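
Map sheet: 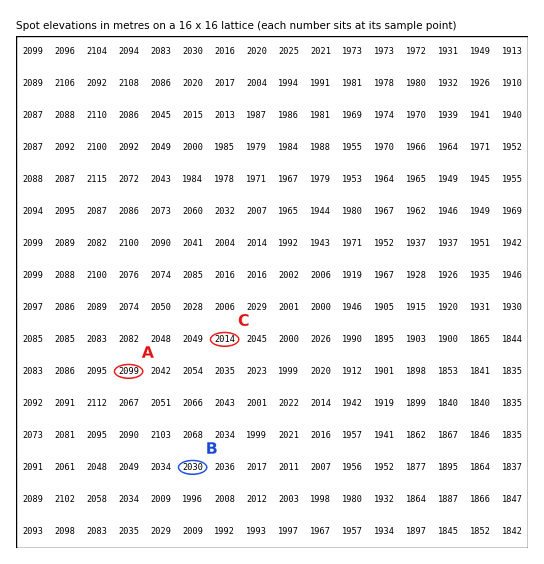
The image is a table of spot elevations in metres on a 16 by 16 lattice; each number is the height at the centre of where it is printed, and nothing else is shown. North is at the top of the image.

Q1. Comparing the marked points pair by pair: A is higher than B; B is higher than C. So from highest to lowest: A B C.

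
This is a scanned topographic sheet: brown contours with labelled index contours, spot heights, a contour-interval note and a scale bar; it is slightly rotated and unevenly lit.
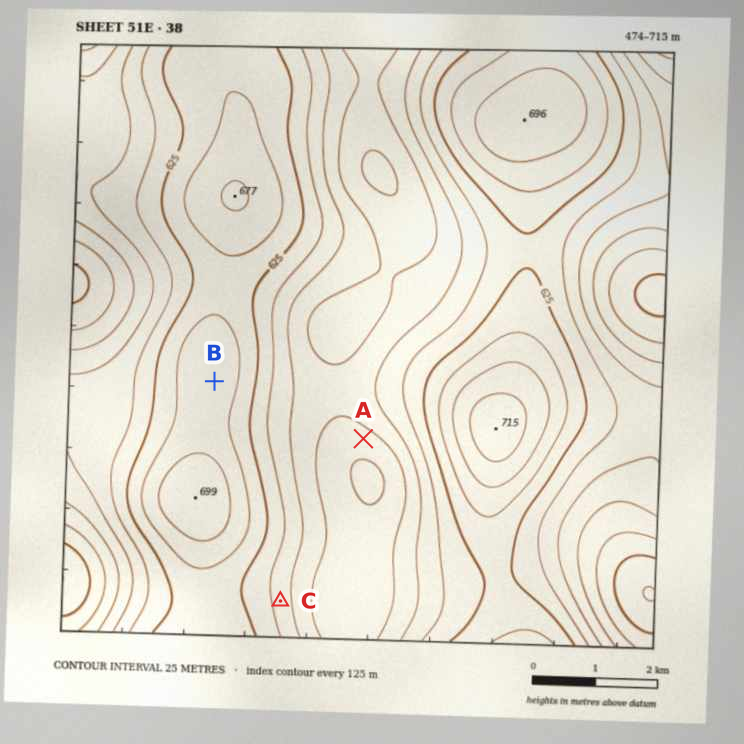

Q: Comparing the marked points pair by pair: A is below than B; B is above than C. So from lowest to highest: A C B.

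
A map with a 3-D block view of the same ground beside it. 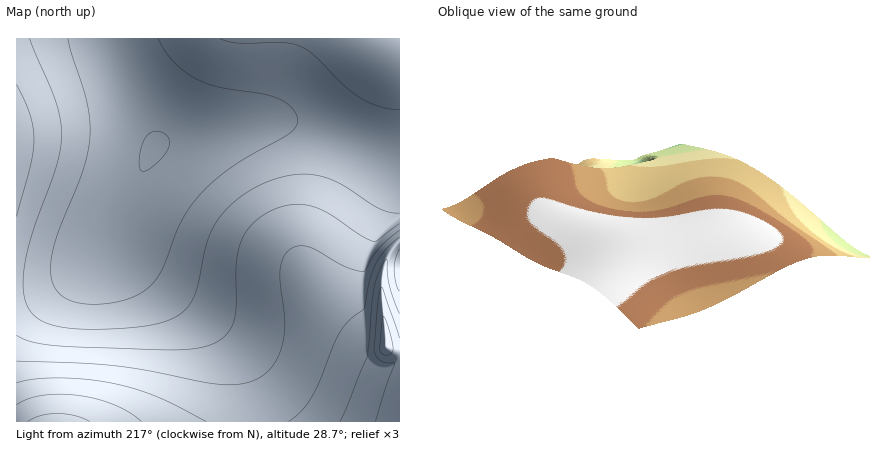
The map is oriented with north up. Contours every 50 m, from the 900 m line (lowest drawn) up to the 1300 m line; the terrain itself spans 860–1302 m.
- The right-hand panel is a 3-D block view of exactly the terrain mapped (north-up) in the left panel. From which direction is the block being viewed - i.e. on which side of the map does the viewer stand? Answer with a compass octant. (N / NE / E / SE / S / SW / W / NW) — NW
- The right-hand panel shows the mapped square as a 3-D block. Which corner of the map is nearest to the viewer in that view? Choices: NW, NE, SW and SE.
NW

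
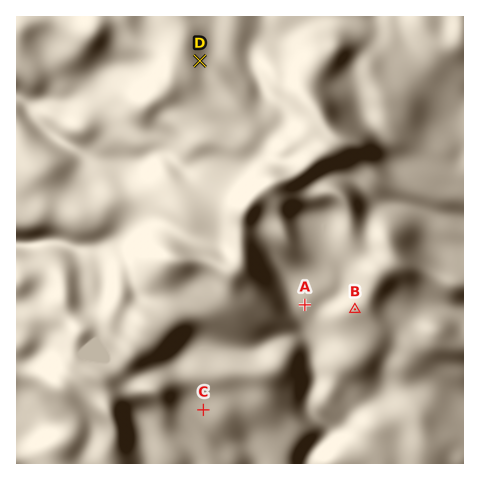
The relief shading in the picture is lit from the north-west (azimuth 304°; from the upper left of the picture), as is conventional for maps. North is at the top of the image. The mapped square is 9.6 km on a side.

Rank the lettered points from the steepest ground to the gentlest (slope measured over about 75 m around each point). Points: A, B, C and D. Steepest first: D B A C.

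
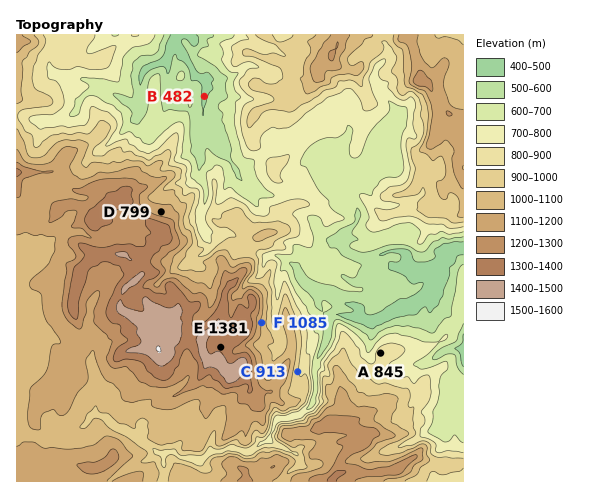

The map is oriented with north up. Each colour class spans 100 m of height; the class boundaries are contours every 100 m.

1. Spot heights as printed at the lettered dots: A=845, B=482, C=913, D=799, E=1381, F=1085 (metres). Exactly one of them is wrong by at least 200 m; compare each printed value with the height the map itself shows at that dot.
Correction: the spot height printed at D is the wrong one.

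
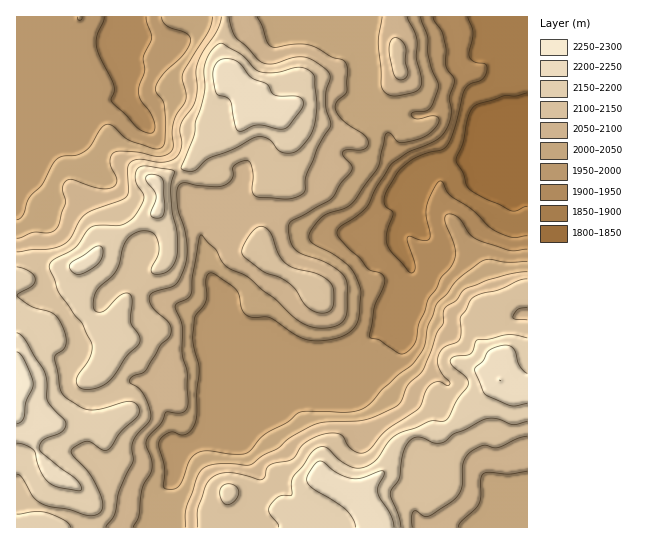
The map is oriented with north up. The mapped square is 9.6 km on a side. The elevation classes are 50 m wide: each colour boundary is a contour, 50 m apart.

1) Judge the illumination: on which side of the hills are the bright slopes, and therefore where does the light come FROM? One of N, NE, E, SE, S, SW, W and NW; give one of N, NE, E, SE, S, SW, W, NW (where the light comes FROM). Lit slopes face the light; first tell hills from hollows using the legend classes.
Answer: NW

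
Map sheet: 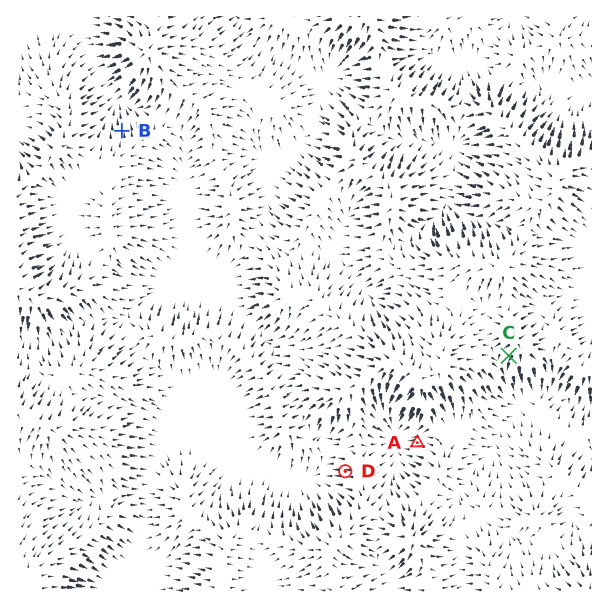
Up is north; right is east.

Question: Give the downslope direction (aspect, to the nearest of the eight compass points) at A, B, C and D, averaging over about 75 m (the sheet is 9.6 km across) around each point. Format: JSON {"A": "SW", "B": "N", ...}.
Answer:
{"A": "W", "B": "N", "C": "SW", "D": "W"}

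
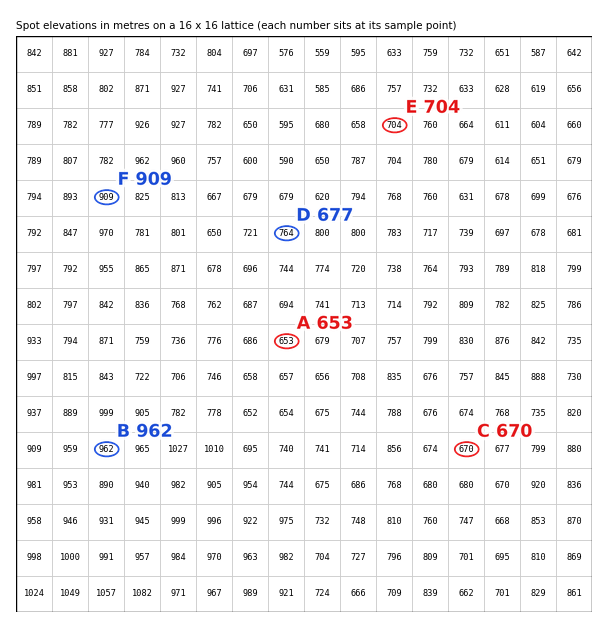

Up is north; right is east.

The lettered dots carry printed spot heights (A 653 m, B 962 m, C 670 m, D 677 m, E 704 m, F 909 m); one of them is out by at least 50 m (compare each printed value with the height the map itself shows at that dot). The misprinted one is D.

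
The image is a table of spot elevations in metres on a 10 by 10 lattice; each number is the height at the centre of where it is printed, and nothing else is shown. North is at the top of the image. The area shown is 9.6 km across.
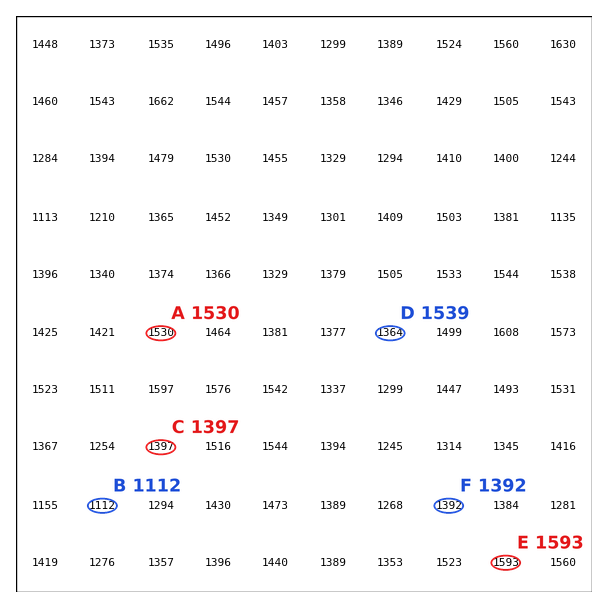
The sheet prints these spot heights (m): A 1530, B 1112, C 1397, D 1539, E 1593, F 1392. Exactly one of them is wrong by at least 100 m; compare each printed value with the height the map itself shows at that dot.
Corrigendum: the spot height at D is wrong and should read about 1364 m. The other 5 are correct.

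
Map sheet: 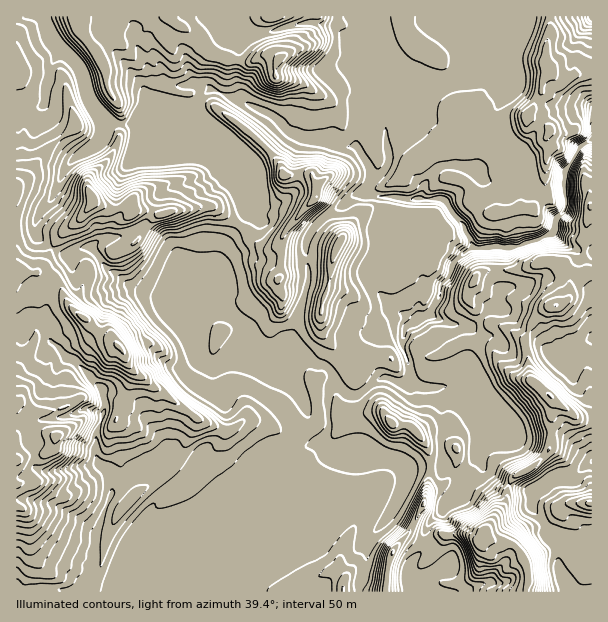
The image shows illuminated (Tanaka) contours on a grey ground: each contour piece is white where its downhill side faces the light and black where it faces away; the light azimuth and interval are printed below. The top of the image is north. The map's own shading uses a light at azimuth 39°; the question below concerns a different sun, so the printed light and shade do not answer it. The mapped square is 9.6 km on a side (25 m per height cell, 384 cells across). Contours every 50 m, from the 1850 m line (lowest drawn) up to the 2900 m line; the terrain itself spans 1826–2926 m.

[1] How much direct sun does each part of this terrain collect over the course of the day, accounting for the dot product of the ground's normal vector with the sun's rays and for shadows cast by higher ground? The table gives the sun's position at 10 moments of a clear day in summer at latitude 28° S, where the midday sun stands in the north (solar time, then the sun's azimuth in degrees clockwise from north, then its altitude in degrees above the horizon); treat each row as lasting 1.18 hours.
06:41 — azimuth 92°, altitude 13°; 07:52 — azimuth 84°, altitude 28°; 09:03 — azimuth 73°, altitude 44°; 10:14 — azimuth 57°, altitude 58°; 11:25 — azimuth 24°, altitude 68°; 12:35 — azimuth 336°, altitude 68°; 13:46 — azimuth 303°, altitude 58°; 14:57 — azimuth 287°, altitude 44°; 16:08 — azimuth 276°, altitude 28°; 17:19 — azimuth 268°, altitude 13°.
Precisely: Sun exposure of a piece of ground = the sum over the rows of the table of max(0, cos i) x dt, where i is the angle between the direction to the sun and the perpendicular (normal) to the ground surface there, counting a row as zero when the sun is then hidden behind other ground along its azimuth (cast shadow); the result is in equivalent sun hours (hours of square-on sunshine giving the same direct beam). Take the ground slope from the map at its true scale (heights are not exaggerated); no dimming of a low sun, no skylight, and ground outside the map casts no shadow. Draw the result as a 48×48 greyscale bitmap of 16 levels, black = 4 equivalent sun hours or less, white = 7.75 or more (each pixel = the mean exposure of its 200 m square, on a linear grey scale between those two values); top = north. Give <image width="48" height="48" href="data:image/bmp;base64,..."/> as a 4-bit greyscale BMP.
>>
<image width="48" height="48" href="data:image/bmp;base64,Qk32BAAAAAAAAHYAAAAoAAAAMAAAADAAAAABAAQAAAAAAIAEAAATCwAAEwsAABAAAAAAAAAAAAAAABEREQAiIiIAMzMzAERERABVVVUAZmZmAHd3dwCIiIgAmZmZAKqqqgC7u7sAzMzMAN3d3QDu7u4A////ALmZrczu7u7u7u7u7czKmqm7vNqtzceamaqszNvv7u7u7u7v/u3depiZvMkiZ7epfKvMzNvO7u7u7u7u7u7sqod6qJZTe8eYrau8zMzN3u7u7u7u3e7svIk4pkN7rLnKzYmrzcyt7e7u7u7u7d3tu7iHlzbc7Ju7vHiavLur3d7u7u7u7t3uy7uUh5q9u8yXu3q7qau4vN3d7u7u7u7e26uWJ4d7usqLc9upiavMi93d3u7u7u3d3KqoVpqa2aq9y5Zp3czN2b7t3d7u7t3d7cy5qqzM2Zvdze7Lve293bvu3d7u7d7///3d3c3NpwKs3qpUesm8zezO3d3e7u7u7u7s3cvd2ZQUve21V4WqvNyszM3d3u7u7u3IrLnO7LqHqu7KRVR3erqGq6vN3e7u7aRVvOvN7Mnbme7upCWKupiGjcvN7u3cuUR8ze3M26e6ZtzKu2bMypm8vd7u7u3dyZ3d7uzdyne5m97+lFXNy6q73c7u7u7u7d3u7t3cp0aave3v/Zi7mbnN7d7u7u7tzu7u7u3LhEfKzP7v/JWGa6zN3e7u7u3by9y8vN26Zpys3e/+6VImurzM3d3d7u7N7Ziay8y5rdvd3f78lld5moy73d3d3ezO7t2M7czL7dzd7+7LqqvZury9zd3d3bne7/2u7u3e28vM3u68us7KzNzd3d27vJnN7uyu//7cvNq7rO7cd8urvd3d3dy5e5is3e2s3bu97ttmmsvKmqvc3d3d3cy3R5uszdyXe8i93cuHmt3Mzd3d3d3d3NtmlYuKztzbWLu73ezvvM3e3bvMzd3d3cqLuIu87c3clKyszd3v7N7u3ct2nN3d3crOyYmrzN3dwmvcune97v/t3tU0as3d3czdyZmXq93d6Tmrq8zO7+76rczYR6q8vLvMuJq2m83d3WRoh2aK3N3LY2vepFWrqr3spZrKrM3d3rUAAAA4vMvetmZlswA1aM3sslm7zN3d3qGJqoMCrLnd21i6e4QzWs3dygOs3c3u7DXN3coAa7ecy7zNzt7u7LzMzIBZzN27l33v//1gHMlpusuJzd7u7cy4Wbk2iGRVU57v//6ALP2Yqru6q93d3Nunic1nqazare7u7uxQLv/Jubqc3M3ezdyZ27us2rvdze7u7cpgDP/qi7ya3d7u7dp9zLze3N3u7d7u7MmSBP/9hazK3e7u7ZbM7u3czt3v7u7t23rKAO7+yKzc3e7t12zO27zN3u7u7u7t2XvctP7u27tIze7caM3tvMzN7u7u7t3N2s3t6N7t2ZJorcy8zd2om7rN7u7u7u7d7c3MyN3dyGjcuazd66cQBIzt7u7u7//93cy4lt3NuGzMq7q5hkRCSM3d3d3d3e7t3Lu8ht7OqFzJmZlzMzF8iKvN3dzNzd7d3Krd7u7MpI66y5qJrNy+kga83dzN3u7d3Lzu7u7LVu29u8yt7u7N7aas3czN7u7t3cvd7uy4bO7c3dze7u3LzdzM3cze/u7t3cvczOy4re7t3M7u7tyUR5i93d3e7u7u3dzd2w=="/>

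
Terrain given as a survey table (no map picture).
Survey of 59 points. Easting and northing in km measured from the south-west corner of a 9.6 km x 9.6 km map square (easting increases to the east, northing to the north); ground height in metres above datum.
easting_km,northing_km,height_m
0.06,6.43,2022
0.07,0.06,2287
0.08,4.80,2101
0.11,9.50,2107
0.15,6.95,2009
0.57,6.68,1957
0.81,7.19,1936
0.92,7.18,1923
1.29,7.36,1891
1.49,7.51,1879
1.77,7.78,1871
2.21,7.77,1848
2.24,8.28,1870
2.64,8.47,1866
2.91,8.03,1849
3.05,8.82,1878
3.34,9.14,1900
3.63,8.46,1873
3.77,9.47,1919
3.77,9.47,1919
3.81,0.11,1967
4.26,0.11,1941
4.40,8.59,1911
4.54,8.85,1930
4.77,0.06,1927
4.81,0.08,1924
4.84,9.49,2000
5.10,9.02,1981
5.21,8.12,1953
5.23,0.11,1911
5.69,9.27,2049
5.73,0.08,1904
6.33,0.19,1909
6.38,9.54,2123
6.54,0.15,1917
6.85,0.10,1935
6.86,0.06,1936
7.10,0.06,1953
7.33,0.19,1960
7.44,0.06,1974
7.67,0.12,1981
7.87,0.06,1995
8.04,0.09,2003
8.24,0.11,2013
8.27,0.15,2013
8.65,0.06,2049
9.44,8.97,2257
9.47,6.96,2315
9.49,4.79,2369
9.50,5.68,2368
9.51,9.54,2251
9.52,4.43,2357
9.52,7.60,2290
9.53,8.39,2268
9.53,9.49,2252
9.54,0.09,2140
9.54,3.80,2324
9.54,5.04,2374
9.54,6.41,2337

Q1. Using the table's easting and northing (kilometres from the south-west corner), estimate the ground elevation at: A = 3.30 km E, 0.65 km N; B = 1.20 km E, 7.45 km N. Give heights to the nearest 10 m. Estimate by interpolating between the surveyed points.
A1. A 1960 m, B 1900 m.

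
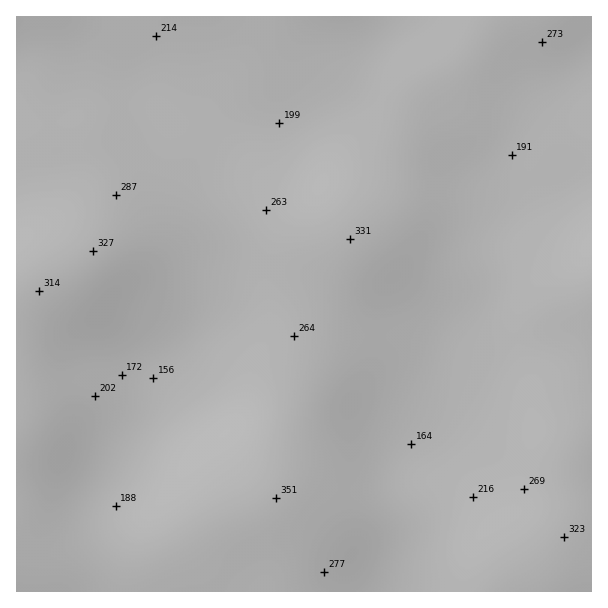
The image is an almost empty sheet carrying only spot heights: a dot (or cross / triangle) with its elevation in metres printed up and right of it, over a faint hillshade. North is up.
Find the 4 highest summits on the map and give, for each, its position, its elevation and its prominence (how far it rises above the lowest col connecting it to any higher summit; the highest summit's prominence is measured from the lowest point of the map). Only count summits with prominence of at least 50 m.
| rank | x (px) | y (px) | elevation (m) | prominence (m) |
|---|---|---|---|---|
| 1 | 276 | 498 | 351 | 195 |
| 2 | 350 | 239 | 331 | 63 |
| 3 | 93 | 251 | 327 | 87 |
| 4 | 564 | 537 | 323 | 96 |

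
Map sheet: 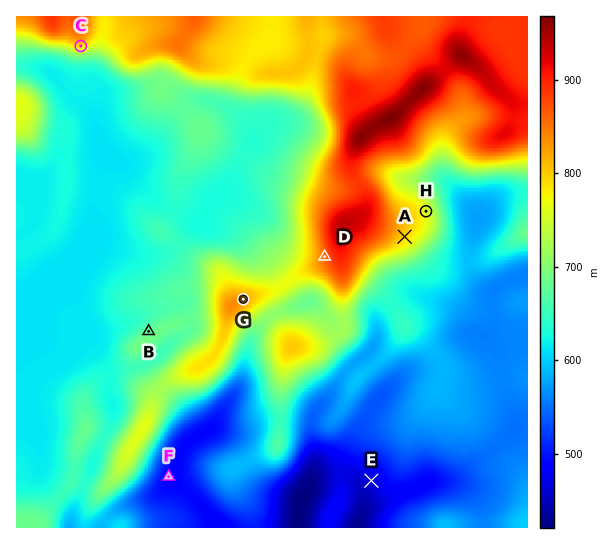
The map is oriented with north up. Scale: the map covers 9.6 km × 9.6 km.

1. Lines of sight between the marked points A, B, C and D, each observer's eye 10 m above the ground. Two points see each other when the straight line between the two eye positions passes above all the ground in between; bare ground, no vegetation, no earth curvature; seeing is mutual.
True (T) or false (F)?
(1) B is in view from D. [F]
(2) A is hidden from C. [T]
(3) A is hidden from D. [T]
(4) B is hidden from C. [F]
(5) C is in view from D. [T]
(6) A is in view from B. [F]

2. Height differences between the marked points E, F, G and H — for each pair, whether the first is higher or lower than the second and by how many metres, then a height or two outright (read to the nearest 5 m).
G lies higher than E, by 360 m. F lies lower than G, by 335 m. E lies lower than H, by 295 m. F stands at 490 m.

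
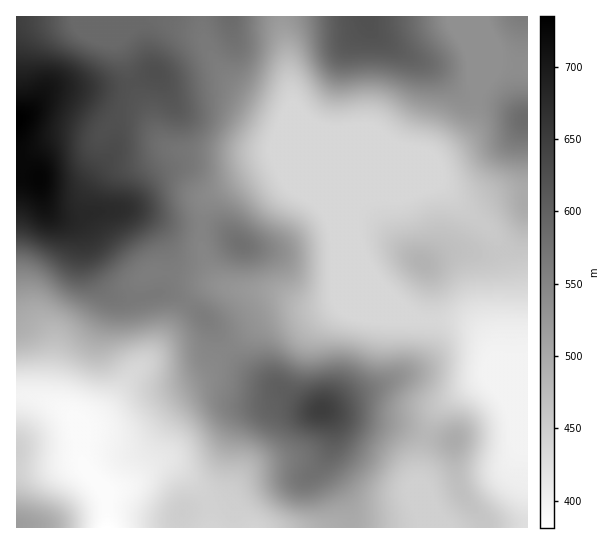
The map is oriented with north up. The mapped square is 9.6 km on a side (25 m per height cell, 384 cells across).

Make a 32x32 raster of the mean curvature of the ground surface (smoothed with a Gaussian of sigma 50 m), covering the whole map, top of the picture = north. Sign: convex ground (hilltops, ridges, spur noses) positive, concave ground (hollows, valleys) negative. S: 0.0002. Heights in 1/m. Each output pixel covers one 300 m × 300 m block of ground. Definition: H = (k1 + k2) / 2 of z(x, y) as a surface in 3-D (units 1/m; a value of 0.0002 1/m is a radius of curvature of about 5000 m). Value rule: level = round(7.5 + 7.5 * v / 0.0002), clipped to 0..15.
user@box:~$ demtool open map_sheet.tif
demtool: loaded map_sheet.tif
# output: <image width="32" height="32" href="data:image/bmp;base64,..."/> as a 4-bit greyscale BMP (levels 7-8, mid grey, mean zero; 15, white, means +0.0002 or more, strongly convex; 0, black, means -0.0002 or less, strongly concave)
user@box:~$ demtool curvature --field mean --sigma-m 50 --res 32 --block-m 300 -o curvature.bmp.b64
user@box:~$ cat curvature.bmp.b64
<image width="32" height="32" href="data:image/bmp;base64,Qk12AgAAAAAAAHYAAAAoAAAAIAAAACAAAAABAAQAAAAAAAACAAATCwAAEwsAABAAAAAAAAAAAAAAABEREQAiIiIAMzMzAERERABVVVUAZmZmAHd3dwCIiIgAmZmZAKqqqgC7u7sAzMzMAN3d3QDu7u4A////AP//VHi8p3lRACR6l3dljtm7ulV2jMh3RZ2kWHVXWutlYyRFVEmWZDn/+3ZCRV2zJYMkV4ZWVoUFzM2ogyNdcEfXVniYdCanAXVcyYU1n6JG+mZ3d3UUqViFOcl3d8/2N7hmZlZ3RsvOrP79iZZ/9zdVVVRYh3vrzHr/62NCJ4VHNENWaZmapouo39vKZlMjd0VVmlRHunau+o3sz/61JXeHeLtAAsx3e8MYyEn9yEV3yWipcwGaiFdwFGQjVqhFd6c0ebpjfMloc1MiIzR3VmdjJJ3uyK64inRTNndVZlZnUlqqmcynRWZXYnd1SJZXeUGOlCNohTNEbYF3VJ3HeIgDruoxN5dpyr9xd0nvuJqZGLrNgyZzf//vcXV7y4moeG7aqruJdJ/rzXN2iXeZdEpe15vv6mWcpUZFd4dol1VvbaOL79YkiXMSV3d2VmVmfY/FdViGV4dkJ3d3d3dUZDh91FZlV62mRFd4d3d3RIh4eLQXyDRpcyJ3iHd3ZBOM/KZ2FLgkipVCZ3d3ZEImds7ad0OHSuy6gzdDIhN4jJS/rJmWZ3vYiqUSSGEDmpuWrlvb2neLpmnHAD20NZmYZXd7/sl53qZY2ABv+pvf6EdneJhUSNp0W/oAn/zO7cdXaHZAAzeFVGzYIX7ay5didll2QXd2ZnSNpEV7qJd1FXW8"/>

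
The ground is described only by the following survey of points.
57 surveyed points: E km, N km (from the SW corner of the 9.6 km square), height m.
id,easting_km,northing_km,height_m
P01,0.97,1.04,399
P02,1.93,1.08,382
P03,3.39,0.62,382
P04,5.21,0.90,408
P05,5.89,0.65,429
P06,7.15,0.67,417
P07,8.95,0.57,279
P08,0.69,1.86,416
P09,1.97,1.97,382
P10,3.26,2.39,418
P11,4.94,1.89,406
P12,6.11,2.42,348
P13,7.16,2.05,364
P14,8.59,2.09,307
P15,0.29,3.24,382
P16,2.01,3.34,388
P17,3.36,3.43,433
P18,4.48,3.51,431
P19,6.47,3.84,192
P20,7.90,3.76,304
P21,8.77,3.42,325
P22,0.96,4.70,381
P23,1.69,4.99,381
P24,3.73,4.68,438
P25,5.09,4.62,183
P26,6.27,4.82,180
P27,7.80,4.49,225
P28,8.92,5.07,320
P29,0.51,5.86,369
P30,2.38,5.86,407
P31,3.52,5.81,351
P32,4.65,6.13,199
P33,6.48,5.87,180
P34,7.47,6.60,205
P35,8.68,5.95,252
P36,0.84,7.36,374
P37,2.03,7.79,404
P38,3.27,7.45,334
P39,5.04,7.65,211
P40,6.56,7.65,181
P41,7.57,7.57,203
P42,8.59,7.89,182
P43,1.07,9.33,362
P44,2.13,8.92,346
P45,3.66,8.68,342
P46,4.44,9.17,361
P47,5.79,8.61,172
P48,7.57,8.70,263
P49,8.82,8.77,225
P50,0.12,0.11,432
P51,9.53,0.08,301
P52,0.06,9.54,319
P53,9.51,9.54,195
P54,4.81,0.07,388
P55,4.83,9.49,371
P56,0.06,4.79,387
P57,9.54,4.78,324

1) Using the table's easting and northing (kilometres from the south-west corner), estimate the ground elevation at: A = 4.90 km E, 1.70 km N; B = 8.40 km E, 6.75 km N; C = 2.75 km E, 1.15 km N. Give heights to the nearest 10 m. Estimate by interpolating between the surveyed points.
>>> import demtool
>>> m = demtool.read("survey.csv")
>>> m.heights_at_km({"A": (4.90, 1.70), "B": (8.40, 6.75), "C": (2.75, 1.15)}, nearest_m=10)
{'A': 420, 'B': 200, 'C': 380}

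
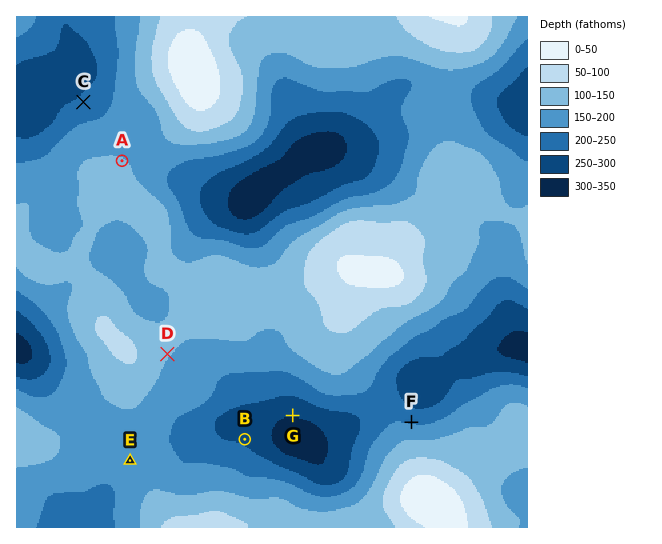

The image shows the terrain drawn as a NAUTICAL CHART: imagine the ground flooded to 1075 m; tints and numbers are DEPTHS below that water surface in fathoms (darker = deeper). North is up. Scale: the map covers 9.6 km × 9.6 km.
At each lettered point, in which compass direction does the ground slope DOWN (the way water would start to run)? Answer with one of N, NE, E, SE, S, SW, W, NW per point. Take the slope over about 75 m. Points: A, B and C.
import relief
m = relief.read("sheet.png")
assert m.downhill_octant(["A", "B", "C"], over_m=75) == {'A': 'NE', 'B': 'NE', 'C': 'NW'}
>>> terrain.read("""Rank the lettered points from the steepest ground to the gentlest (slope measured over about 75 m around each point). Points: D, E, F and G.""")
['F', 'G', 'D', 'E']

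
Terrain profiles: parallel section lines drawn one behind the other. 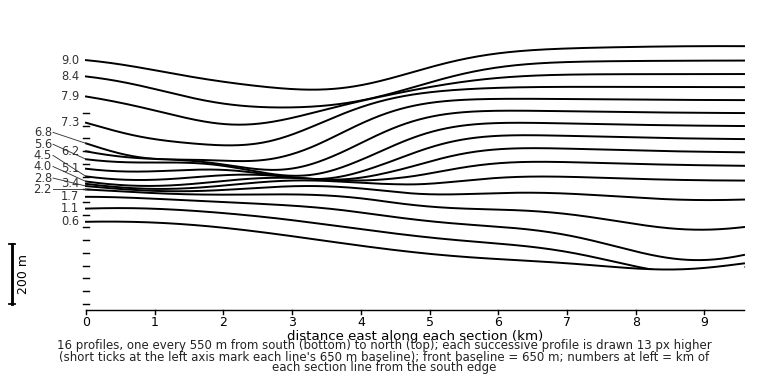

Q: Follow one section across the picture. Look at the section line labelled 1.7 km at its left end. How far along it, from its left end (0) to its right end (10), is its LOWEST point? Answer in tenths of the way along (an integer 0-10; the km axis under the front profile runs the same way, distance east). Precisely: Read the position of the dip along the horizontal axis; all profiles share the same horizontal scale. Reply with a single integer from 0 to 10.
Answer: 9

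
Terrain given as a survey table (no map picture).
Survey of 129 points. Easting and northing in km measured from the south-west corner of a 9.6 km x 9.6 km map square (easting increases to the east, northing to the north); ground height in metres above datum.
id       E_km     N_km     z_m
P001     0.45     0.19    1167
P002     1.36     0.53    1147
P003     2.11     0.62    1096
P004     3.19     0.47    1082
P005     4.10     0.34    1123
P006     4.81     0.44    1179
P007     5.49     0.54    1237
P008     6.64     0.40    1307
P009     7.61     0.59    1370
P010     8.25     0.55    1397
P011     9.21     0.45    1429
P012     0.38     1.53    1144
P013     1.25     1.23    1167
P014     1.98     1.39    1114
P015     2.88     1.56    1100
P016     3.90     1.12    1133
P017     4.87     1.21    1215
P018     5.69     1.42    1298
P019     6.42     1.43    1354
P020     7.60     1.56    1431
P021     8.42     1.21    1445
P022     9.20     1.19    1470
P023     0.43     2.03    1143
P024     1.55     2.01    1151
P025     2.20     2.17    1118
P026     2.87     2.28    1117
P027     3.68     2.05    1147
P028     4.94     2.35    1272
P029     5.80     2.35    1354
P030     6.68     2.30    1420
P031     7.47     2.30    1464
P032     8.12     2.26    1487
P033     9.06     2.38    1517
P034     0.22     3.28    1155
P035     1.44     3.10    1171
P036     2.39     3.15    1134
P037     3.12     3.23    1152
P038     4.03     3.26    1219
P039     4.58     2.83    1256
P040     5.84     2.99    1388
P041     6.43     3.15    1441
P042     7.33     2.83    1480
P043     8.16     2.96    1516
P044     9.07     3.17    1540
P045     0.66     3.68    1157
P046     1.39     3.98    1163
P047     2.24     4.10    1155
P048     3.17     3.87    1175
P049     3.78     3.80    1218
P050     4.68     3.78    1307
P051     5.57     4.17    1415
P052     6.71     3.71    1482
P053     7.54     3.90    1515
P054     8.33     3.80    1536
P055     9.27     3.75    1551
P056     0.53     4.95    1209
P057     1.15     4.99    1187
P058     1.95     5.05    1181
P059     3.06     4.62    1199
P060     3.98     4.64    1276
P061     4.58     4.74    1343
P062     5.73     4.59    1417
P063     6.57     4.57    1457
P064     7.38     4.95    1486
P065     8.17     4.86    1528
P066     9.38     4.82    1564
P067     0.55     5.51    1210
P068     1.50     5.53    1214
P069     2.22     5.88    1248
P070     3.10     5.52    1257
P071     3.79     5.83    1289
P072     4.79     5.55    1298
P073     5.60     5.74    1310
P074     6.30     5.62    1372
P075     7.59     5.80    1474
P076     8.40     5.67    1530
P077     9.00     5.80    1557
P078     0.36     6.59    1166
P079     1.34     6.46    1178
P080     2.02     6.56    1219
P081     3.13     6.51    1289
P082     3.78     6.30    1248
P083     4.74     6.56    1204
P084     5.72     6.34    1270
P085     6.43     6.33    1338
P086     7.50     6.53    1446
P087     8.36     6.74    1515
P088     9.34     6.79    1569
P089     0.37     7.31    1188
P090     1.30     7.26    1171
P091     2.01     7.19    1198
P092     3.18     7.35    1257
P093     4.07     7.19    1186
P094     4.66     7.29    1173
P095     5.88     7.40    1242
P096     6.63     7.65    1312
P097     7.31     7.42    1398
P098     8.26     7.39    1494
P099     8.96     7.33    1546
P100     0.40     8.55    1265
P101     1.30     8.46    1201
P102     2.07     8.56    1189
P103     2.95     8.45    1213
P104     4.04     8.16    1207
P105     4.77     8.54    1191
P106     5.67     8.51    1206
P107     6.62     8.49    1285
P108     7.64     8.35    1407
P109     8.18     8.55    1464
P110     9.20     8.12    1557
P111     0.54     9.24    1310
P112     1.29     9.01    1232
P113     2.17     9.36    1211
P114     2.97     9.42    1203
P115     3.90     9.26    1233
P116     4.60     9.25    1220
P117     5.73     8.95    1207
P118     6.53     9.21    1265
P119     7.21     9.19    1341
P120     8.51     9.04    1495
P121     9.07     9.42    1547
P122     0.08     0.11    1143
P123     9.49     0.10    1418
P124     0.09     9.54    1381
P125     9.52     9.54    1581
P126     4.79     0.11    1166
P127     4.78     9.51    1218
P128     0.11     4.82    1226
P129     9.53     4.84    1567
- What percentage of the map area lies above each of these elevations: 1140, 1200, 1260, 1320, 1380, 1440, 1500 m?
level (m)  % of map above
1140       92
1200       68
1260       49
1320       39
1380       31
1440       23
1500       13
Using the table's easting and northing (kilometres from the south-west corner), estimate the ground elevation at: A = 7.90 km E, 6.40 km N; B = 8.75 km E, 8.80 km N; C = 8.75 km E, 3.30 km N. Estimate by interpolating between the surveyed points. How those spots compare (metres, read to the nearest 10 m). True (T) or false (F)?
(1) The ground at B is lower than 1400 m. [F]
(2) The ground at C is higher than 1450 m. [T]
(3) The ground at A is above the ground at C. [F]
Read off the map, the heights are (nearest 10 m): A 1490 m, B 1520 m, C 1540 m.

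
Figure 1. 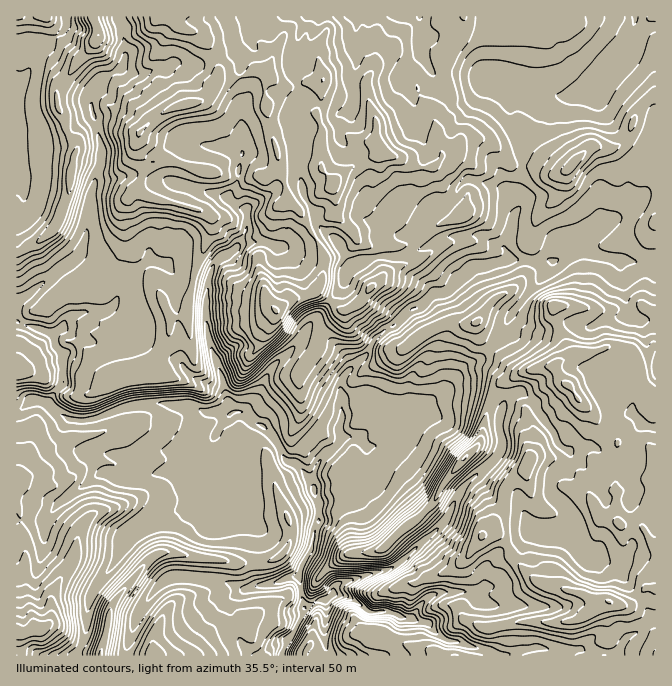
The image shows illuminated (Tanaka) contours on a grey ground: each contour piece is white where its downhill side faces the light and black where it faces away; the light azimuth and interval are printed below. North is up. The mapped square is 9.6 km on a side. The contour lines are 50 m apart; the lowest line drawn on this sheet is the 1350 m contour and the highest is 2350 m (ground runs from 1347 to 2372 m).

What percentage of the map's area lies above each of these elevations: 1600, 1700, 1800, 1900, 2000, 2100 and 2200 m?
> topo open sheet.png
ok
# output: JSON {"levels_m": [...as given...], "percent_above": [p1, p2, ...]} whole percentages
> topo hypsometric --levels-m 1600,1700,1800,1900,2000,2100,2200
{"levels_m": [1600, 1700, 1800, 1900, 2000, 2100, 2200], "percent_above": [92, 83, 74, 59, 42, 26, 9]}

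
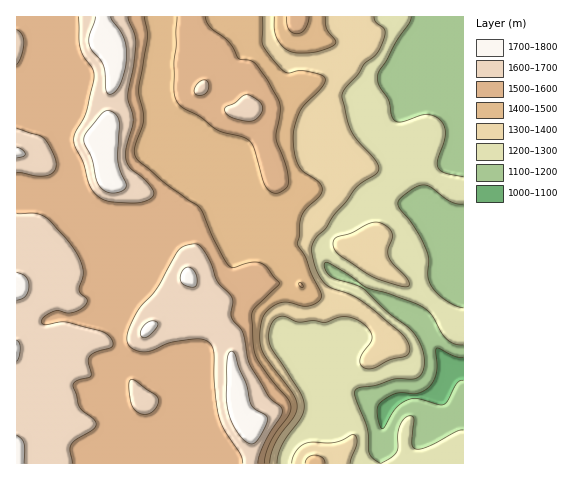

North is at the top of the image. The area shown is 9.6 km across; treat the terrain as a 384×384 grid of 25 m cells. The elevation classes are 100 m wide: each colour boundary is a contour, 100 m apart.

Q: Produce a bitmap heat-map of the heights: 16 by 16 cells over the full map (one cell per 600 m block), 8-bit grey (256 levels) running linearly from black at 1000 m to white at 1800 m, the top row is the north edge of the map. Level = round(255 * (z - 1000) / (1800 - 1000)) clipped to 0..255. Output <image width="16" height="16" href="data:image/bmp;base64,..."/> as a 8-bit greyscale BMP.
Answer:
<image width="16" height="16" href="data:image/bmp;base64,Qk02BQAAAAAAADYEAAAoAAAAEAAAABAAAAABAAgAAAAAAAABAAATCwAAEwsAAAABAAAAAAAAAAAAAAEBAQACAgIAAwMDAAQEBAAFBQUABgYGAAcHBwAICAgACQkJAAoKCgALCwsADAwMAA0NDQAODg4ADw8PABAQEAAREREAEhISABMTEwAUFBQAFRUVABYWFgAXFxcAGBgYABkZGQAaGhoAGxsbABwcHAAdHR0AHh4eAB8fHwAgICAAISEhACIiIgAjIyMAJCQkACUlJQAmJiYAJycnACgoKAApKSkAKioqACsrKwAsLCwALS0tAC4uLgAvLy8AMDAwADExMQAyMjIAMzMzADQ0NAA1NTUANjY2ADc3NwA4ODgAOTk5ADo6OgA7OzsAPDw8AD09PQA+Pj4APz8/AEBAQABBQUEAQkJCAENDQwBEREQARUVFAEZGRgBHR0cASEhIAElJSQBKSkoAS0tLAExMTABNTU0ATk5OAE9PTwBQUFAAUVFRAFJSUgBTU1MAVFRUAFVVVQBWVlYAV1dXAFhYWABZWVkAWlpaAFtbWwBcXFwAXV1dAF5eXgBfX18AYGBgAGFhYQBiYmIAY2NjAGRkZABlZWUAZmZmAGdnZwBoaGgAaWlpAGpqagBra2sAbGxsAG1tbQBubm4Ab29vAHBwcABxcXEAcnJyAHNzcwB0dHQAdXV1AHZ2dgB3d3cAeHh4AHl5eQB6enoAe3t7AHx8fAB9fX0Afn5+AH9/fwCAgIAAgYGBAIKCggCDg4MAhISEAIWFhQCGhoYAh4eHAIiIiACJiYkAioqKAIuLiwCMjIwAjY2NAI6OjgCPj48AkJCQAJGRkQCSkpIAk5OTAJSUlACVlZUAlpaWAJeXlwCYmJgAmZmZAJqamgCbm5sAnJycAJ2dnQCenp4An5+fAKCgoAChoaEAoqKiAKOjowCkpKQApaWlAKampgCnp6cAqKioAKmpqQCqqqoAq6urAKysrACtra0Arq6uAK+vrwCwsLAAsbGxALKysgCzs7MAtLS0ALW1tQC2trYAt7e3ALi4uAC5ubkAurq6ALu7uwC8vLwAvb29AL6+vgC/v78AwMDAAMHBwQDCwsIAw8PDAMTExADFxcUAxsbGAMfHxwDIyMgAycnJAMrKygDLy8sAzMzMAM3NzQDOzs4Az8/PANDQ0ADR0dEA0tLSANPT0wDU1NQA1dXVANbW1gDX19cA2NjYANnZ2QDa2toA29vbANzc3ADd3d0A3t7eAN/f3wDg4OAA4eHhAOLi4gDj4+MA5OTkAOXl5QDm5uYA5+fnAOjo6ADp6ekA6urqAOvr6wDs7OwA7e3tAO7u7gDv7+8A8PDwAPHx8QDy8vIA8/PzAPT09AD19fUA9vb2APf39wD4+PgA+fn5APr6+gD7+/sA/Pz8AP39/QD+/v4A////ANvKuLW0srG3yWltaUg8QUrUzcK5urSyzumiU1A9LjYwz8e9u8C2s9nVnlRKOSckINHRwbq3srTXtWhOVF1WPxvOzse90cnE0JpVVlheZTdBzcG8ssXX2smec3RpYDw7SdrNvrKwztq2qJ2ITk9bTSzT0baurLjGnpmRbFlrXUUq0r2tq6yuq5STi3JdX1c2KbGus8zCrJmRj5uGalRHNEDIucfpr5COj5qkfHVmVUk9zbba4puMkJmll3BtWkpLObSuxNylkaS5v5tzZFJAPzS0rbrcoJu6sbKQhGxPNTIpua7F7aubqaaVf352ZDckJbiw0eOrm6aYiY6VeGhQLCc="/>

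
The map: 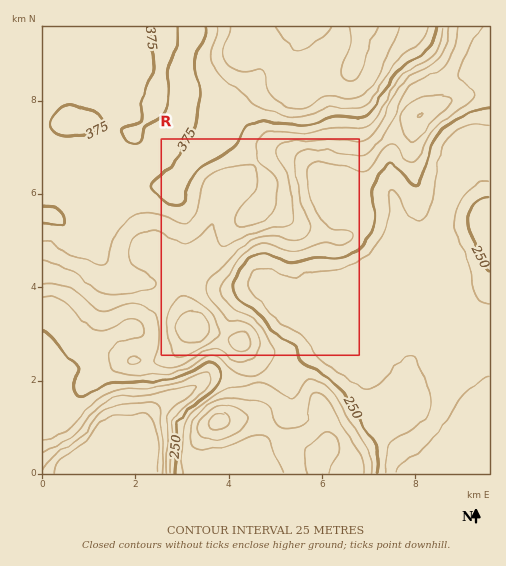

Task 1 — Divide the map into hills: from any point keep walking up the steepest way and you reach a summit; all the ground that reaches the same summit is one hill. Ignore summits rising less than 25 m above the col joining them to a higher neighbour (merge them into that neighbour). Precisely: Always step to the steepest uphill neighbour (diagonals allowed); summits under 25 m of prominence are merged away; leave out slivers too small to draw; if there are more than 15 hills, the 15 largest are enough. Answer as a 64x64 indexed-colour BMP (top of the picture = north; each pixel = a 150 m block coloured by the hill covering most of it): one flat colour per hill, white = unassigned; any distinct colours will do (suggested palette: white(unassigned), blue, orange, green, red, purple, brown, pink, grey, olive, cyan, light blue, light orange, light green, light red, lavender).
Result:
<image width="64" height="64" href="data:image/bmp;base64,Qk12CAAAAAAAAHYAAAAoAAAAQAAAAEAAAAABAAQAAAAAAAAIAAATCwAAEwsAABAAAAAAAAAA////ALR3HwAOf/8ALKAsACgn1gC9Z5QAS1aMAMJ34wB/f38AIr28AM++FwDox64AeLv/AIrfmACWmP8A1bDFABEREREREREVVVVVVVVVUzMzMzMzMzMzMzMzMRERERERERERERERERVVVVVVVVVTMzMzMzMzMzMzMzMRERERERERERERERERFVVVVVVVVVUzMzMzMzMzMzMzMxEREREREREREREREREVVVVVVVVVVVMzMzMzMzMzMzMxERERERERERERERERERVVVVVVVVVVVTMzMzMzMzMzMxERERERERERERERERERFVVVVVVVVVVVUzMzMzMzMzMzERERERERERERERERERFVVVVVVVVVVVVTMzMzMzMzMzERERERERERERERERERERVVVVVVVVVVVVUzMzMzMzMzERERERERERERERERERERFVVVVVVVVVVVVVMzMzMzMzMRERERERERERERERERERESVVVVVVVVVVVVVTMzMzMzMRERERERERERERERERERERIiVVVVVVVVVVVTMzMzMzMxEREREREREREREREREREREiIiVVVVVVVVVVMzMzMzMzERERERERERERERERERERESIiIiVVVVVVVVUzMzMzMzMRERERERERERERERERERERIiIiIlVVIiVVVTMzMzMzMxEREREREREREREREREREREiIiIiIiIiIiIiIzMzMzMxERERERERERERERERERERESIiIiIiIiIiIiIiMzMzMzERERERERERERERERERERERIiIiIiIiIiIiIiIjMzMzMxEREREREREREREREREREREiIiIiIiIiIiIiIiIzMzMzMRERERERERERERERERERESIiIiIiIiIiIiIiIiIzMzMzERERERERERERERERERESIiIiIiIiIiIiIiIiIiIjMzMxERERERERERERERERERIiIiIiIiIiIiIiIiIiERIjMzERERERERFhEREREREREiIiIiIiIiIiIiIiIiERERERERERERERFmERERERERERIiIiIiIiIiIiIiIiERERERERERERERFmYRERERERERESIiIiIiIiIiIiIiEREREREREREREREWZhEREREREREREiIiIiIiIiIiIiEREREREREREREREWZmERERERERERERIiIiIiIiIiIhEREREREREREREREUZmYREREREREREREiIiIiIiIiIREREREREREREREREURmZhERERERERERERIiIiEREREREREREREREREREREURGZmEREREREREREREiIiEREREREREREREREREREREURGZmYRERERERERERESIiEREREREREREREREREREREUREZmZhEREREREREREREREREREREREREREREREREREUREZmZmEREREREREREREREREREREREREREREREREREURERmZmYREREREREREREREREREREREREREREREREREURERGZmZhERERERERERERERERERERERERERERERERERRERGZmZmERERERERERERERERERERERERERERERERERREREZmZmYRERERERERERERERERERERERERERERERERFERERmZmZhEREREREREREREREREREREREREREREREREURERGZmZmERERERERERERERERERERERERERERERERERREREZmZmYRERERERERERERERERERERERERERERERERRERERGZmZhERERERERERERERERERERERERERERERERFEREREZmZmEREREREREREREREREREREREREREREREREURERERmZmYRERERERERERERERERERERERERERERERERREREREZmZhERERERERERERERERERERERERERERERERFERERERGZmEREREREREREREREREREREREREREREREREURERERERmYRERERERERERERERERERERERERERERERERRERERERERBERERERERERERERERERERERERERERERERFEREREREREEREREREREREREREREREREREREREREREREUREREREREQRERERERERERERERERERERERERERERERERRERERERERBERERERERERERERERERERERERERERERERFEREREREREERERERERERERERERERERERERERERERERERREREREREQRERERERERERERERERERERERERERERERERFERERERERBEREREREREREREREREREREREREREREREREUREREREREERERERERERERERERERERERERERERERERERREREREREQREREREREREREREREREREREREREREREREREURERERERBERERERERERERERERERERERERERERERERERFEREREREERERERERERERERERERERERERERERERERERERFEREREQRERERERERERERERERERERERERERERERERERERERREERERERERERERERERERERERERERERERERERERERERERERERERERERERERERERERERERERERERERERERERERERERERERERERERERERERERERERERERERERERERERERERERERERERERERERERERERERERERERERERERERERERERERERERERERERERERERERERERERERERERERERERERERERERERERERERERERERERERERERERERERERERERERERERERERERERERERERERERERERERERERERERERERERERERERER"/>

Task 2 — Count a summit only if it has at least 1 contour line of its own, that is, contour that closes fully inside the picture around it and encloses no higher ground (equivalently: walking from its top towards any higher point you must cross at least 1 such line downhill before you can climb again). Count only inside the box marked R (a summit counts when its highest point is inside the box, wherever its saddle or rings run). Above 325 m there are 2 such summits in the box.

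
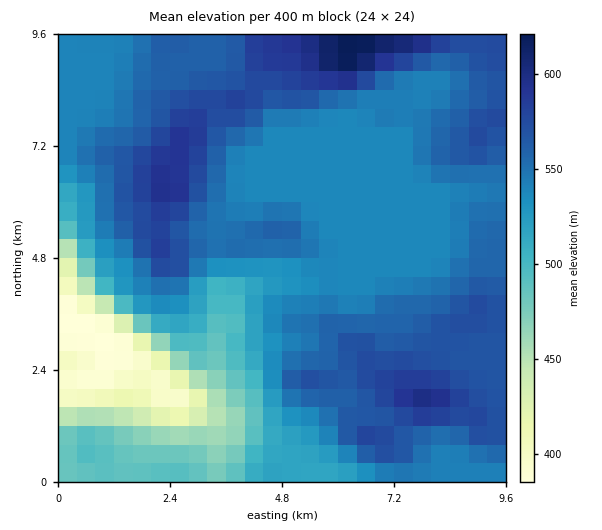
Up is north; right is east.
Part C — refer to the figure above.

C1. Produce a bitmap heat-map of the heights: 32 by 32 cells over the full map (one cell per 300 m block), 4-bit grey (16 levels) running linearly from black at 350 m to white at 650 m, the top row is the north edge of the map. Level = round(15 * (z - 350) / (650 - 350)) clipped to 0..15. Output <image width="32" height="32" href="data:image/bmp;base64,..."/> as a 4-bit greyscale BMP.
<image width="32" height="32" href="data:image/bmp;base64,Qk12AgAAAAAAAHYAAAAoAAAAIAAAACAAAAABAAQAAAAAAAACAAATCwAAEwsAABAAAAAAAAAAAAAAABEREQAiIiIAMzMzAERERABVVVUAZmZmAHd3dwCIiIgAmZmZAKqqqgC7u7sAzMzMAN3d3QDu7u4A////AHd3d3d3dniIiIiJmqqqqqp3d3d3d2ZniIiJmqu6qqqqd3d2ZmZmZ4iImau7uqqqu2d3ZmVVZWaImZq7u7uqq7tVZVVENFVmeJmau7u7y7u7MzREMiNFZ4mqqru7zMzLuyIiMzIjVmeJq7u7vMzMu7siIiMiNWZ3iru7u7vMy7u7MiIiI1d3eImqq7u7u7u7uyIiIjV3d3iZqqq7u7u7u7siIiRXiHd4maqru7qru7u7IiJGiIiHeJqqqqqqqru7uyI1eJmZh3iZqqqqqqqru7sjV5mqqYeImZmamaqqqqu7NHiZq7qYiJmZmZmZmaqqujWJmry6qZmZmZmZmZmZqqpHmZq8u6qqqqqpmZmZmaqqaJqrzLqqqqqqqZmZmZmqqoiau7y6qqqqqpmZmZmZqqqImru8y6qqqqmZmZmZmaqqiJq7zMu6qZmZmZmZmZmqqpmqu8zMuqmZmZmZmZmaqqqaqrvMzLqpmZmZmZmZqqqqmqu7zMy6qZmZmZmZmqq7u5qqq7zMu6qpmZmZmZqqu7uaqqq7zMu7qZmZmaqqqru7mZqqu7y7u7qqqZmqqqqru5maqru7u8y7u7qqqqqqqruZmqqru7u7u7zMzLqqqqq7mZmqqqqru8zMzd3Luqqru5maqqu6qrvMzN3t3cy7u7uZqqqruqq7zMzd7t3dzLu7"/>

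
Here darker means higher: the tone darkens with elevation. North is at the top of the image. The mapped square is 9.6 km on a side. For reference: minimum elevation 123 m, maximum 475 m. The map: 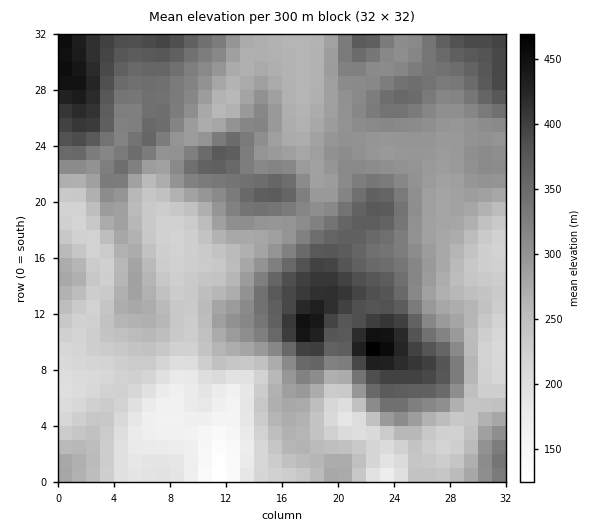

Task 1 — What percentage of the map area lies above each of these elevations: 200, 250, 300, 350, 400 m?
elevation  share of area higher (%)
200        92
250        71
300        42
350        19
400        5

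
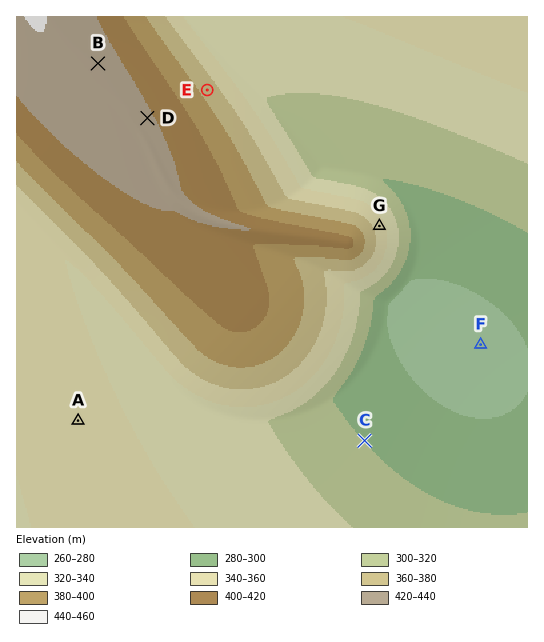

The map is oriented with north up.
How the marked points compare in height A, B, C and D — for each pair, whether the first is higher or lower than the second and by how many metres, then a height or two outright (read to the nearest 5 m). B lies higher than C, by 130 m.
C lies lower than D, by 125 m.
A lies lower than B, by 90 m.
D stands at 425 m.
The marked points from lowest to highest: F G E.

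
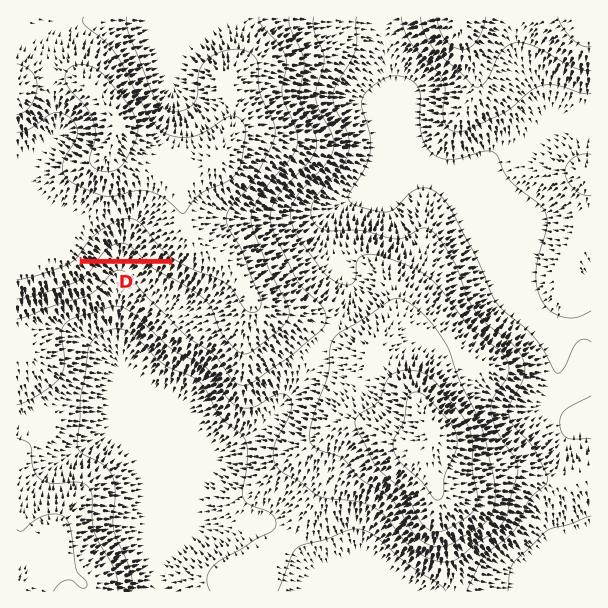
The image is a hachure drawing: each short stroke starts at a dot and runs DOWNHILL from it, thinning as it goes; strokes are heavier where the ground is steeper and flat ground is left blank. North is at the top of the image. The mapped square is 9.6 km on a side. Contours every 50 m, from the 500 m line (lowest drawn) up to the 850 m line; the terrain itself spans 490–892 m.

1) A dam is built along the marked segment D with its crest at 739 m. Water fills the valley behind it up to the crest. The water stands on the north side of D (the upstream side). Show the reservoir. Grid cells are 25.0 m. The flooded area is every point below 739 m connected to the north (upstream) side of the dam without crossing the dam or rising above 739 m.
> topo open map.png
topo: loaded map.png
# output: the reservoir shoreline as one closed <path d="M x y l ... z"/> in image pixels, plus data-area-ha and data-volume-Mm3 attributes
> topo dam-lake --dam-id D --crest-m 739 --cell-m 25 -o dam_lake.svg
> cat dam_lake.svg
<path d="M131 224l-2 0-1 0-2 0-1 0-2 0-1 0-2 0 0 1-1 1-2 0-1 1 0 1-2 0-1 0-1 0-1 1-1 1-2 0 0 1-1 1-2 0-1 1 0 1-1 0-1 1 0 1-1 0-2 0-1 1 0 1-1 1-1 1-1 1-1 1-1 0-1 1 0 2 0 1-1 0-1 1 0 1-1 0-1 1 0 2-1 1-1 0 0 2-1 1-1 1 0 1-1 1-1 0 1 1 1 0 2 0 1 0 2 0 1 0 2 0 1 0 2 0 1 0 2 0 1 0 2 0 1 0 2 0 1 0 2 0 1 0 2 0 1 0 2 0 1 0 2 0 1 0 2 0 1 0 2 0 1 0 2 0 1 0 2 0 1 0 2 0 1 0 2 0 1 0 2 0 1 0 2 0 1 0 2 0 1 0 2 0 1 0 2 0 1 0 2 0 1 0 2 0 1 0 2 0 1 0 2 0 1 0 2 0 1 0 1-1-1 0-1 0-1-1-1-1 0-1-1-1-1 0-1-1-1-1-1-1-1-1 0-1-1-1-1 0-1-1-1-1-1-1-1-1 0-1 0-1-1-1-1-1-1 0-1-1 0-1-1-1-1-1 0-2-1 0-1-1-1-1-1-1 0-1-1 0-1-1 0-1-1 0-2 0-1-1 0-1-2 0 0-1-1-1z" data-area-ha="50" data-volume-Mm3="13.04"/>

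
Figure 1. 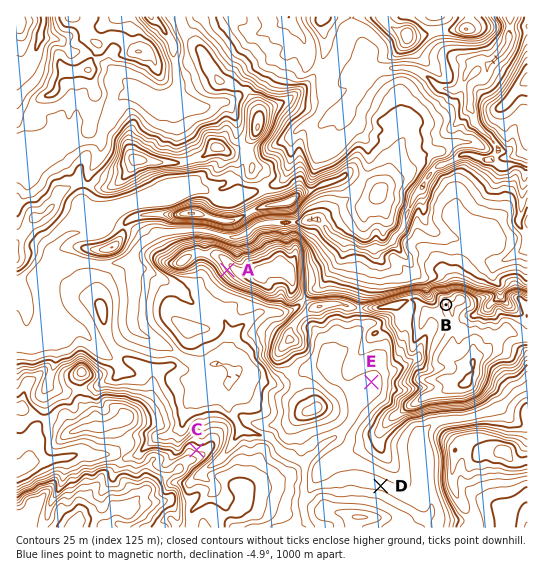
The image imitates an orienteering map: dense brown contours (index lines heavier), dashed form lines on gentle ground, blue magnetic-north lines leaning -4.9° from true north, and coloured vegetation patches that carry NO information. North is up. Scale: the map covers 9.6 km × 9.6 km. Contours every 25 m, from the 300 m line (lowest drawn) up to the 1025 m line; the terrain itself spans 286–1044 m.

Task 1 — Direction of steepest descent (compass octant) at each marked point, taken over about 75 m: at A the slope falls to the SW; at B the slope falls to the W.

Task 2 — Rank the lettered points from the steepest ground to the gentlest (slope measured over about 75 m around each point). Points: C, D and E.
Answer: C D E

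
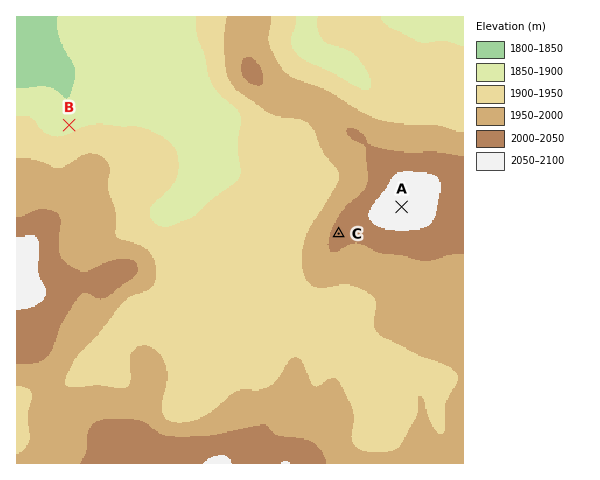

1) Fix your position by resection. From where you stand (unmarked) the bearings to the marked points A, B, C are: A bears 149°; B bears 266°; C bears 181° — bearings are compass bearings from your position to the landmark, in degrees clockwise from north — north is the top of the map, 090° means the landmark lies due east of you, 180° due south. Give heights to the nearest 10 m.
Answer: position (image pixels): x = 341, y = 106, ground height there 1970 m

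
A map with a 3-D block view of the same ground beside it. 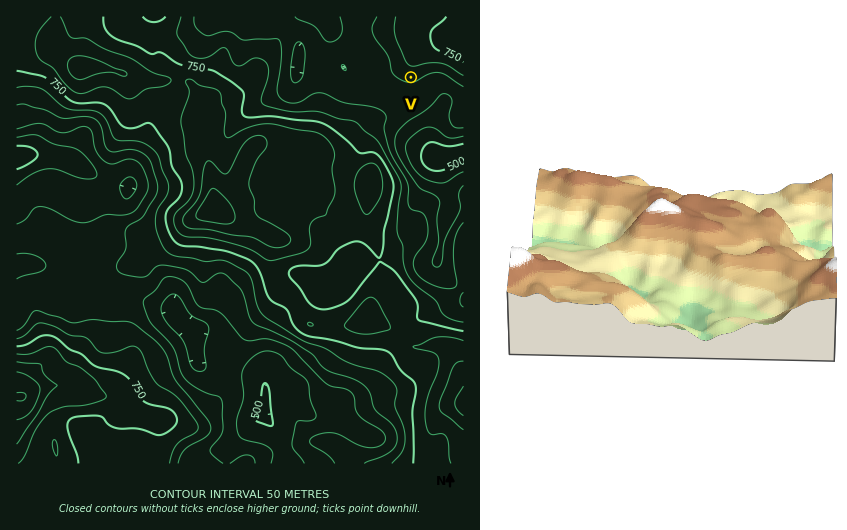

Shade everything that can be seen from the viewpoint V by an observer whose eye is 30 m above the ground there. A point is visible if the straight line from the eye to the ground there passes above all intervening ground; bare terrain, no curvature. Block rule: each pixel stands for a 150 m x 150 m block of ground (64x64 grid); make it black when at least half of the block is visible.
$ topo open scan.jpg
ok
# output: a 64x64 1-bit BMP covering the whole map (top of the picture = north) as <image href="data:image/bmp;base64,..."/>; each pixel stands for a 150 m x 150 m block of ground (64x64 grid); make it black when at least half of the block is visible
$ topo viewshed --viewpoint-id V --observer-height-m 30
<image width="64" height="64" href="data:image/bmp;base64,Qk0+AgAAAAAAAD4AAAAoAAAAQAAAAEAAAAABAAEAAAAAAAACAAATCwAAEwsAAAIAAAAAAAAA////AAAAAAAAAAAAAAAAAAAAAAAAAAAAAAAAAAAAAAAAAAAAAAAAAAAAAAAAAAAAAAAAAAAAAAAAAAAAAAAAAAAAAAAAAAAAAAAAAAAAAAgAAAAAAAAADwAAAAAAAAAPAAAAAAAAAAcAAAAAAAAABwAAAAAAAAAHAAAAAAAAAAMAAAAAAAAAAwAAAAAAAAADAAAAAAAAAP8AAAAAAAAA/wAAAAAAAAB/AAAAAAAADD8AAAAAAAAYPwAAAAAAABh/AAAAAAAACP4AAAAAAAAL/gAAAAAAAA/+AAAAAAAAB44AAAAAAAAHDgAAAAAAAAcOAAAAAAAABg8AAAAAAAACDwAAAAAAAAMPAAAAAAAAA48AAAAAAAAB5wAAAAAAAAHzAAAAAAAAAfMAAAAAAAAB8wAAAAAAAAD/AAAAAAAAAP8AAAAAABgH/wAAAAAAOA//AAAAAAAAP/8AAAAAAAD//wAAAAAAAf/GAAAAAAAH/4AAAAAAGA//AAAAABAf//4AAAAAHD///gwAAAAPP//+DwAAAB////8fAAAAP////98AAAAf/j///wAAAB/+P///AAAAH/4f//8AAIB//h///wAA4H4+H///ACHz/D4ef/8AP+YEPhx9/wA/xgQ+Hng+AD+OAh4P/D4EPB4CBg/4OAY4PwIDD/AABzgfgAMP4AADMA/+Af/AAA=="/>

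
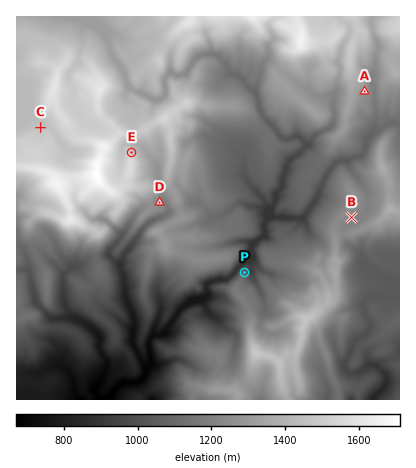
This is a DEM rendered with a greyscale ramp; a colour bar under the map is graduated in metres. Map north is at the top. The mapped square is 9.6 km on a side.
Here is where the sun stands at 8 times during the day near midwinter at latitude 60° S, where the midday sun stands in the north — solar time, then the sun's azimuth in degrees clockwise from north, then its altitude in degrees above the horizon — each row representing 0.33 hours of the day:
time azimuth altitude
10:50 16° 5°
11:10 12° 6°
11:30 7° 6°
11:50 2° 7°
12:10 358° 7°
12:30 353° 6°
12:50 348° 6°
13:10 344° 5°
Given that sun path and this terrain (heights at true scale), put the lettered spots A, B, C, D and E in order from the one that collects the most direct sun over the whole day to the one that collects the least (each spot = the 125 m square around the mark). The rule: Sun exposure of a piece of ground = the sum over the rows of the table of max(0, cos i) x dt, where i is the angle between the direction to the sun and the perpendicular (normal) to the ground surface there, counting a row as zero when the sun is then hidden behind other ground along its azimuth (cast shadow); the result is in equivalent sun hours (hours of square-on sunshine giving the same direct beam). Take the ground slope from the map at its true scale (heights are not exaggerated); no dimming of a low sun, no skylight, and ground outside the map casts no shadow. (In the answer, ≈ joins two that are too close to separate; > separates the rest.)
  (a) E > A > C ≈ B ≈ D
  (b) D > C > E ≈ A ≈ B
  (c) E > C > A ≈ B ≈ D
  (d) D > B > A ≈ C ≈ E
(c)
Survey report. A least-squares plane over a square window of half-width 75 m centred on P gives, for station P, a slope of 27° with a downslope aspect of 28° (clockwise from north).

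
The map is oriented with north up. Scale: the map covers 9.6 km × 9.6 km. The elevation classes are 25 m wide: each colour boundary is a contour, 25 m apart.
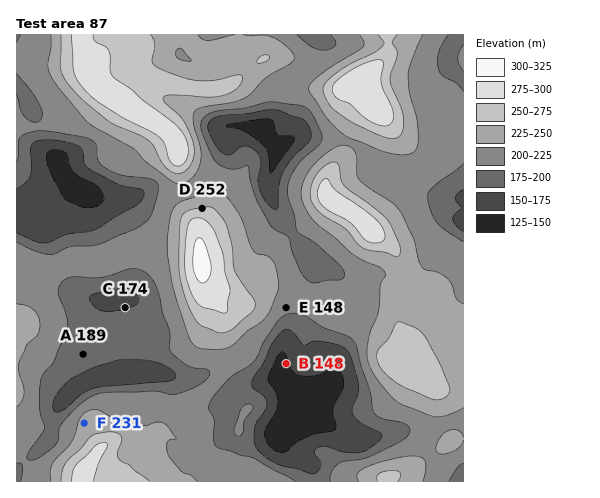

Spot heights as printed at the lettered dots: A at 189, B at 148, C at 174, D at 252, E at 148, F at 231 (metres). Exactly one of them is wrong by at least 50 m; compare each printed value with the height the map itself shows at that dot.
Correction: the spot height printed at E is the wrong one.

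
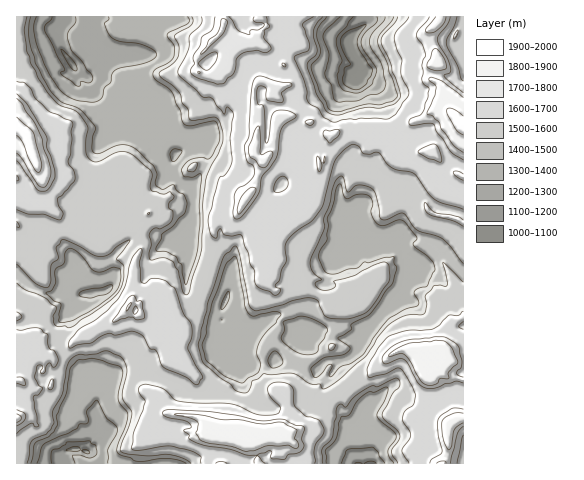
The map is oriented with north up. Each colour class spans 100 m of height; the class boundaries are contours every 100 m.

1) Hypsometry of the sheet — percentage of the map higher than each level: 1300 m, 93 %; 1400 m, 72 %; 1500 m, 63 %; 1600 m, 36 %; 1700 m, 11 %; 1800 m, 5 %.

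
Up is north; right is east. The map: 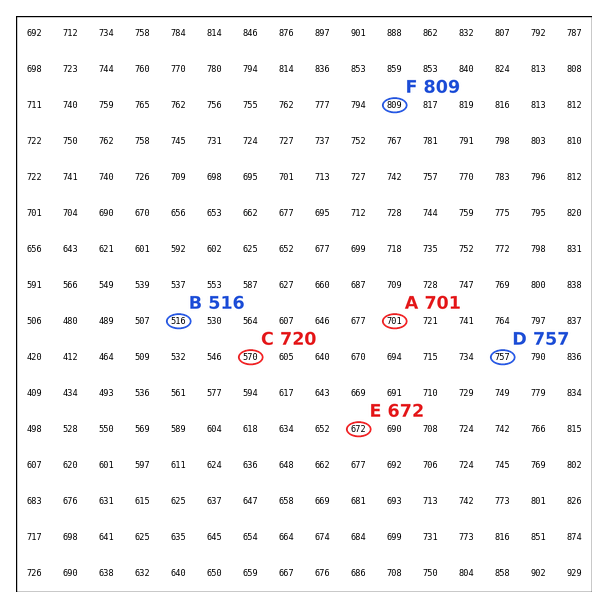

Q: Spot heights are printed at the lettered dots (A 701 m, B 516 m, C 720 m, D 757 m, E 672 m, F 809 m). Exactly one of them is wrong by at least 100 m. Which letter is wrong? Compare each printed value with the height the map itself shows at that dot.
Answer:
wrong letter C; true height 570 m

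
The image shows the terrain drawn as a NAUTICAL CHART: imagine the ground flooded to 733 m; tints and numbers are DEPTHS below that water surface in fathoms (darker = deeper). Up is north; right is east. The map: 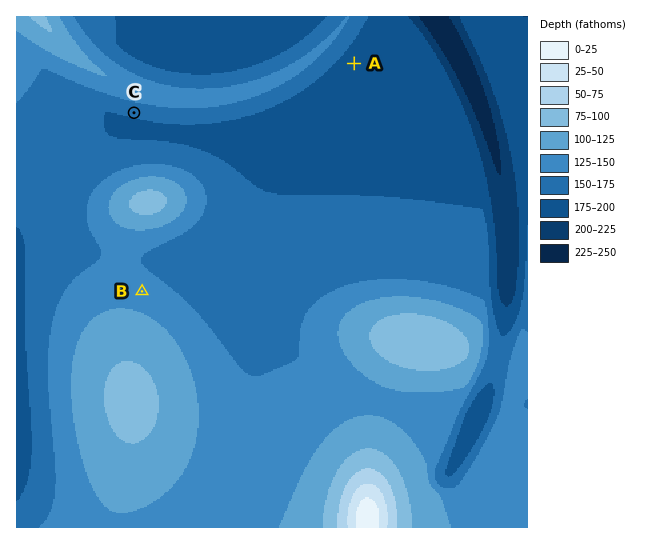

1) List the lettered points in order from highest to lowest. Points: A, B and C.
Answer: B C A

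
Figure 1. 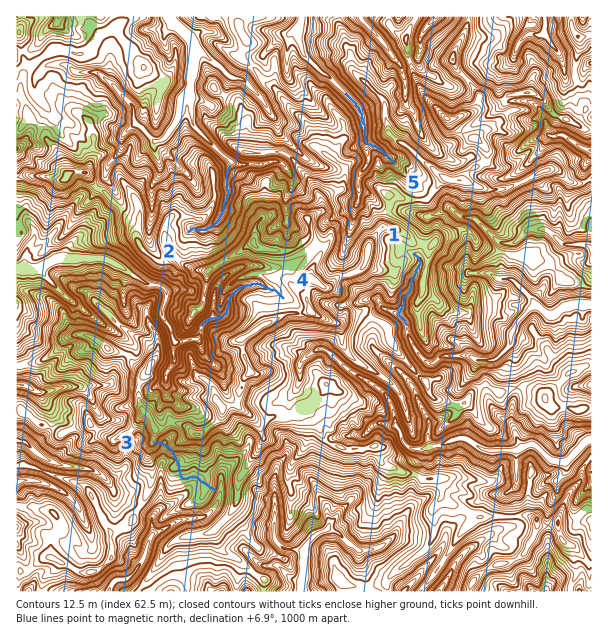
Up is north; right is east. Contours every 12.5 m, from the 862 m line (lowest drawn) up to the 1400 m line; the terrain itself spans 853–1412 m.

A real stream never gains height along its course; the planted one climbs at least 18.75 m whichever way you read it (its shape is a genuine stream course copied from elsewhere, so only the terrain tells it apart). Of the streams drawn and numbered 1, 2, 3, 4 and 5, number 3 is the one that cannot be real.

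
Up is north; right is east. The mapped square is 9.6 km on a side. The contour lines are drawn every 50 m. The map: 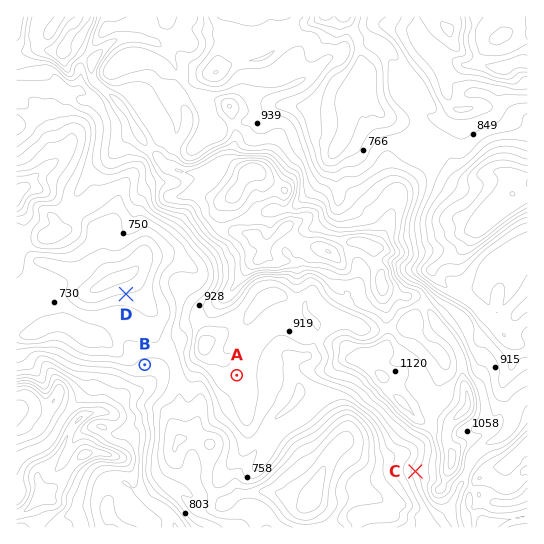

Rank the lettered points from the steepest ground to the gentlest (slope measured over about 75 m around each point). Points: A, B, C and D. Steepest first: C D B A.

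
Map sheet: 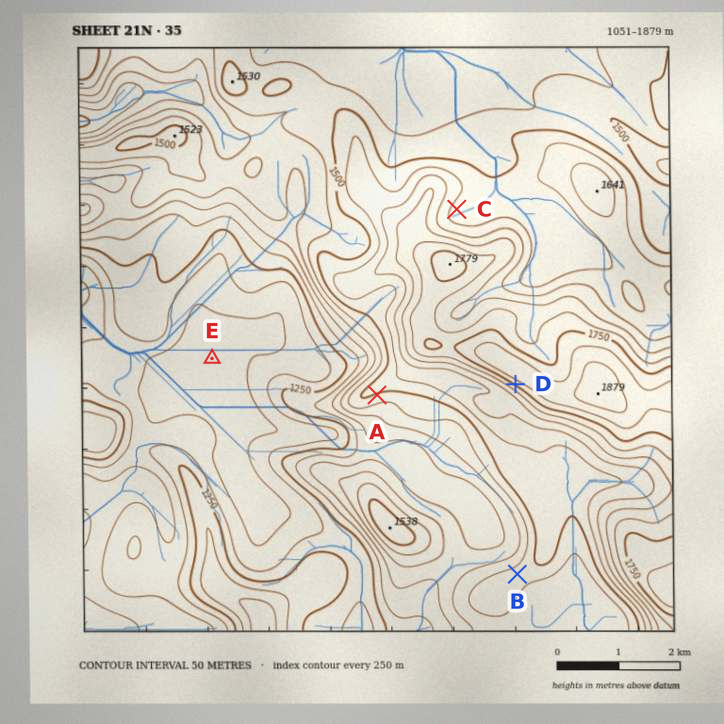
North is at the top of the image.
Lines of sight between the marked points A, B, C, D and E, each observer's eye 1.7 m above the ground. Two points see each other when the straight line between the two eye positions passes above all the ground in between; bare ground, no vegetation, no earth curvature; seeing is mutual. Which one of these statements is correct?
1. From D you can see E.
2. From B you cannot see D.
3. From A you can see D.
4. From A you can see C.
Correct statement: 3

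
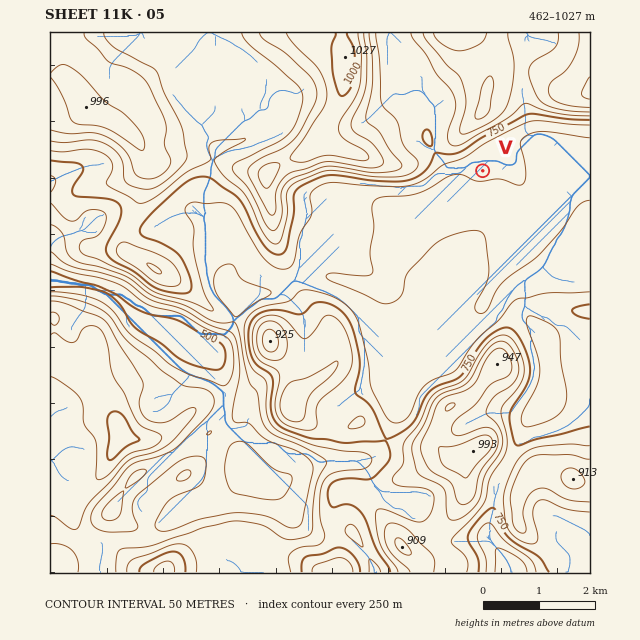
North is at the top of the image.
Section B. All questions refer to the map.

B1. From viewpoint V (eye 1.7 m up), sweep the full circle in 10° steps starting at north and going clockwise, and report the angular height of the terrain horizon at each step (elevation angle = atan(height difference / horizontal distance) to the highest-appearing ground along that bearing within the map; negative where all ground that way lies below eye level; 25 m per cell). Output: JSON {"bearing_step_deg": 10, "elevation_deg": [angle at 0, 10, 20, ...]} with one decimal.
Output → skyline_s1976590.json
{"bearing_step_deg": 10, "elevation_deg": [14.5, 12.5, 9.6, 6.4, 7.5, 7.7, 5.8, 0.3, 0.0, -0.3, -0.5, 0.1, 0.6, 0.9, 1.3, 1.7, 2.2, 3.4, 4.1, 3.7, 1.4, 1.4, 2.5, 3.0, 0.5, 2.0, 3.8, 7.1, 7.7, 6.4, 8.9, 11.6, 13.5, 14.5, 15.0, 15.1]}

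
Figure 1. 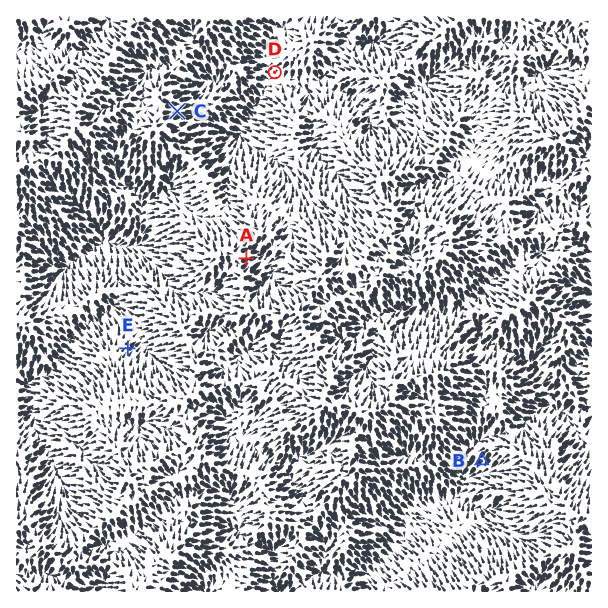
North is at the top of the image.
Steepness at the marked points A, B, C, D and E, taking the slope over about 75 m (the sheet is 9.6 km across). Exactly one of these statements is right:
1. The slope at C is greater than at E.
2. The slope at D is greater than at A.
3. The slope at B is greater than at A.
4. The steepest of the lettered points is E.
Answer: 1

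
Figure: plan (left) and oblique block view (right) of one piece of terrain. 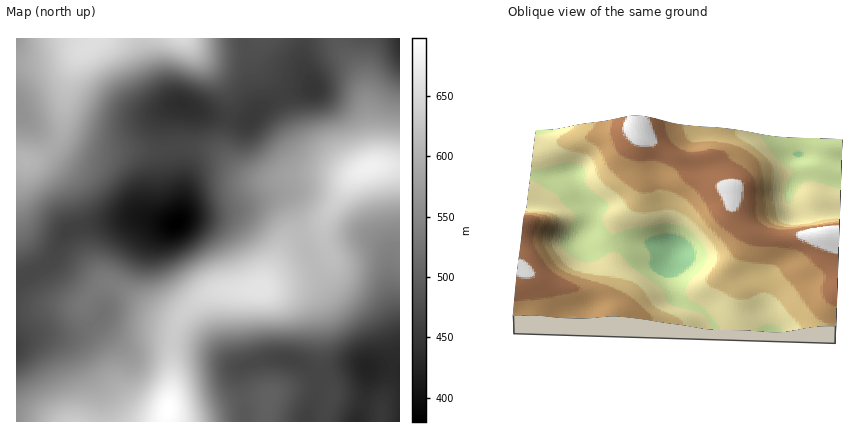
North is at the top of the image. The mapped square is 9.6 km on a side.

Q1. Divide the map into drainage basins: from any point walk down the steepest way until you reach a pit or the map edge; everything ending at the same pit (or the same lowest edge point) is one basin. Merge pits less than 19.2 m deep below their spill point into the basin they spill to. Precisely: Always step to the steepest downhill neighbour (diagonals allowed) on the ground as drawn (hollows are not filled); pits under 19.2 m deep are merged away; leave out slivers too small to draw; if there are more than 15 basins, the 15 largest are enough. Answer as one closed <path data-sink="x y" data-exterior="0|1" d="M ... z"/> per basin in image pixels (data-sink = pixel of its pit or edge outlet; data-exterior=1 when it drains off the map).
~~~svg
<path data-sink="176 222" data-exterior="0" d="M62 127l-3 11-13 15-18 9-12-2 0 262 150 0 6-38 1-44 4-16 5-8 12-13 16-10 14-3 36-1 25-43 7-5 29-15 28-44 7-8-12 3-42-2-42 5-16-5-26-21-10-4-32-3-14 3-58 1-32-12-7-5z"/><path data-sink="368 368" data-exterior="0" d="M400 165l-22 0-20 8-9 9-28 44-29 15-7 5-25 43-36 1-14 3-16 10-12 13-5 8-4 16-1 44-6 38 234 0z"/><path data-sink="182 104" data-exterior="0" d="M338 38l-242 0-17 16-7 14-7 28-1 36 12 9 28 10 58-1 14-3 28 2 14 5 26 21 16 5 42-5 40 2 12-2 18-8 2-3 0-8-9-68-7-18-15-18z"/><path data-sink="16 110" data-exterior="1" d="M96 38l-80 0 0 122 12 2 12-5 12-9 7-10 4-12 3-36 6-22 7-14z"/><path data-sink="400 38" data-exterior="1" d="M400 38l-62 0 2 8 18 24 7 18 9 68 0 10 26-2z"/>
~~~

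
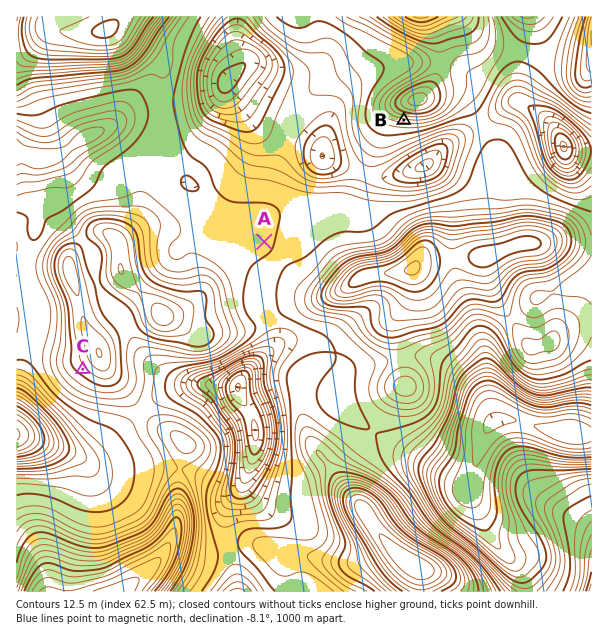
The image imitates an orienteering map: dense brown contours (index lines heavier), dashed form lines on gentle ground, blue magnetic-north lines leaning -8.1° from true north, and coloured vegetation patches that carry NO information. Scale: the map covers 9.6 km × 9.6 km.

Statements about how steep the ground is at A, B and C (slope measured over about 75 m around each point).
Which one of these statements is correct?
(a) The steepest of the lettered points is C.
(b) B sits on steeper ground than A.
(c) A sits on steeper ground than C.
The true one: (b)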